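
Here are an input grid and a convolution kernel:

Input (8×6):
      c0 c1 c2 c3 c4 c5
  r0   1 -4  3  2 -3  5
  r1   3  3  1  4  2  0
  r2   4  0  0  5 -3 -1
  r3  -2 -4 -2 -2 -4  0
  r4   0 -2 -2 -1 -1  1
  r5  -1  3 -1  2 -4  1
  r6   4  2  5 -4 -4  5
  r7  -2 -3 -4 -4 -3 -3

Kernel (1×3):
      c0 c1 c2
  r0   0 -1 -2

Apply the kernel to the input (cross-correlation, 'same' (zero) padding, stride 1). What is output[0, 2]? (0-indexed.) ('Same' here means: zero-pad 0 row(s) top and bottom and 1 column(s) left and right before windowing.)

The receptive field on the zero-padded input at this output position is [-4 3 2]. Elementwise product with the kernel and sum: 3·-1 + 2·-2.

-7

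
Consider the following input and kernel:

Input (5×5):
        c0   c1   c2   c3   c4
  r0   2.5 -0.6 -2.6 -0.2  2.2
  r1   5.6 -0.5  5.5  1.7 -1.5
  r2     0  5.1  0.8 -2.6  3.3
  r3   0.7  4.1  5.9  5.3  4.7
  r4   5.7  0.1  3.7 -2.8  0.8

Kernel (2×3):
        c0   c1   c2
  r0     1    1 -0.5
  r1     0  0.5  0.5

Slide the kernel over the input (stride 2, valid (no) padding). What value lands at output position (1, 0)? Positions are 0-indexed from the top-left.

9.7

The receptive field on the input at this output position is [0 5.1 0.8 / 0.7 4.1 5.9]. Elementwise product with the kernel and sum: 0·1 + 5.1·1 + 0.8·-0.5 + 4.1·0.5 + 5.9·0.5.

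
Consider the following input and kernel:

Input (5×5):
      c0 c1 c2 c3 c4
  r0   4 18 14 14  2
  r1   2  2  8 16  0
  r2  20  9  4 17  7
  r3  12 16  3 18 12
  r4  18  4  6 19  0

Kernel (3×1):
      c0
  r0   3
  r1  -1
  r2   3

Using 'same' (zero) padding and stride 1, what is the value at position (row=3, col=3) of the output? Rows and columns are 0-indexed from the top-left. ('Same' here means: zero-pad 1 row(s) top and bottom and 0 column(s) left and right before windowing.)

The receptive field on the zero-padded input at this output position is [17 / 18 / 19]. Elementwise product with the kernel and sum: 17·3 + 18·-1 + 19·3.

90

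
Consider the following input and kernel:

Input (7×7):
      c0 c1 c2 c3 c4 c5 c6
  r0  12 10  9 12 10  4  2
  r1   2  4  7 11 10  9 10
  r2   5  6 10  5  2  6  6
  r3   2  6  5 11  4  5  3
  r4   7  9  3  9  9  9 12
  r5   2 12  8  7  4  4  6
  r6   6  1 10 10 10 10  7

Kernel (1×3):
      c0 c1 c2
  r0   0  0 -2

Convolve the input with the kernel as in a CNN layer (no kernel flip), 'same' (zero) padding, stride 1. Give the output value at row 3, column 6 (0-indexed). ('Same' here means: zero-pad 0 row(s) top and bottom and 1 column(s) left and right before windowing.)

The receptive field on the zero-padded input at this output position is [5 3 0]. Elementwise product with the kernel and sum: 0·-2.

0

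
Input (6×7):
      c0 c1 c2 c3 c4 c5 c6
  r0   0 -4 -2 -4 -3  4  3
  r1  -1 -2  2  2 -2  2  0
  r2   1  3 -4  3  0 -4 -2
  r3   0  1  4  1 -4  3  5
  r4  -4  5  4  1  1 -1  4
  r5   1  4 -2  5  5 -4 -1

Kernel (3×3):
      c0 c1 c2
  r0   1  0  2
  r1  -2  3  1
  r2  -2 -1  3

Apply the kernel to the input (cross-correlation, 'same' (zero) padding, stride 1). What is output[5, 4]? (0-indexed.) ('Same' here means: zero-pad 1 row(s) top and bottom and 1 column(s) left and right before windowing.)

0

The receptive field on the zero-padded input at this output position is [1 1 -1 / 5 5 -4 / 0 0 0]. Elementwise product with the kernel and sum: 1·1 + -1·2 + 5·-2 + 5·3 + -4·1 + 0·-2 + 0·-1 + 0·3.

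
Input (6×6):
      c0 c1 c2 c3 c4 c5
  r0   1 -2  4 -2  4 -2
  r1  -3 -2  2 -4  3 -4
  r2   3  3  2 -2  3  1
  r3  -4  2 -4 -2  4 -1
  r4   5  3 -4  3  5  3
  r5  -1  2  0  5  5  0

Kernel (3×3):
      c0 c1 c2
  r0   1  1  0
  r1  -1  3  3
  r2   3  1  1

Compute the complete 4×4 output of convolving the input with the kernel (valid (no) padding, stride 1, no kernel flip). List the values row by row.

Output[0,0]: The receptive field on the input at this output position is [1 -2 4 / -3 -2 2 / 3 3 2]. Elementwise product with the kernel and sum: 1·1 + -2·1 + -3·-1 + -2·3 + 2·3 + 3·3 + 3·1 + 2·1.
Output[0,1]: The receptive field on the input at this output position is [-2 4 -2 / -2 2 -4 / 3 2 -2]. Elementwise product with the kernel and sum: -2·1 + 4·1 + -2·-1 + 2·3 + -4·3 + 3·3 + 2·1 + -2·1.

16 7 4 1
-7 -3 -11 10
18 -7 6 29
-11 3 32 43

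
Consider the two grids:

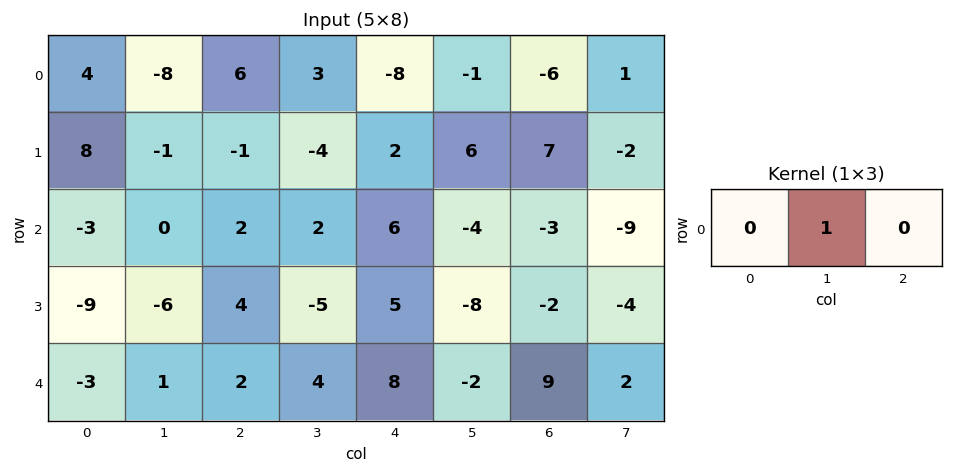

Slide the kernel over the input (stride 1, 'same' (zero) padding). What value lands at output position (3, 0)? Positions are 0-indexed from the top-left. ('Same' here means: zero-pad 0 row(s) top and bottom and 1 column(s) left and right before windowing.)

The receptive field on the zero-padded input at this output position is [0 -9 -6]. Elementwise product with the kernel and sum: -9·1.

-9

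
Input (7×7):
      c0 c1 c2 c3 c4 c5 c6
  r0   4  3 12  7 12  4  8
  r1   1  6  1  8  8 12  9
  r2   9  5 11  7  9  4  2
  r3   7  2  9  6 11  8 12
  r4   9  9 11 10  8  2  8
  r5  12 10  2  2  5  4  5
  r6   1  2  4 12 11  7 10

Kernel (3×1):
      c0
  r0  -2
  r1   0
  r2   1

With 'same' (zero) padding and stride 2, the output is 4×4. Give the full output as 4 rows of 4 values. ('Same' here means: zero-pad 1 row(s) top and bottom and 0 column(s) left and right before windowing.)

1 1 8 9
5 7 -5 -6
-2 -16 -17 -19
-24 -4 -10 -10

Output[0,0]: The receptive field on the zero-padded input at this output position is [0 / 4 / 1]. Elementwise product with the kernel and sum: 0·-2 + 1·1.
Output[0,1]: The receptive field on the zero-padded input at this output position is [0 / 12 / 1]. Elementwise product with the kernel and sum: 0·-2 + 1·1.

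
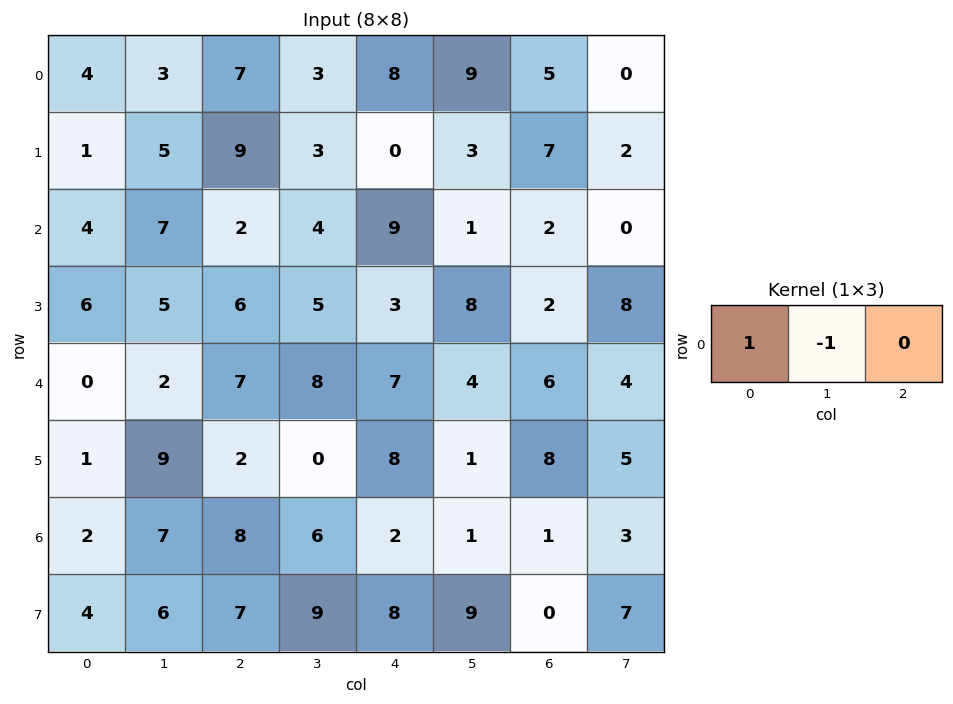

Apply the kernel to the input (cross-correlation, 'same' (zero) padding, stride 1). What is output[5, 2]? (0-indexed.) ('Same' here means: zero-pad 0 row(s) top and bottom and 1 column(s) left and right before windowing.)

The receptive field on the zero-padded input at this output position is [9 2 0]. Elementwise product with the kernel and sum: 9·1 + 2·-1.

7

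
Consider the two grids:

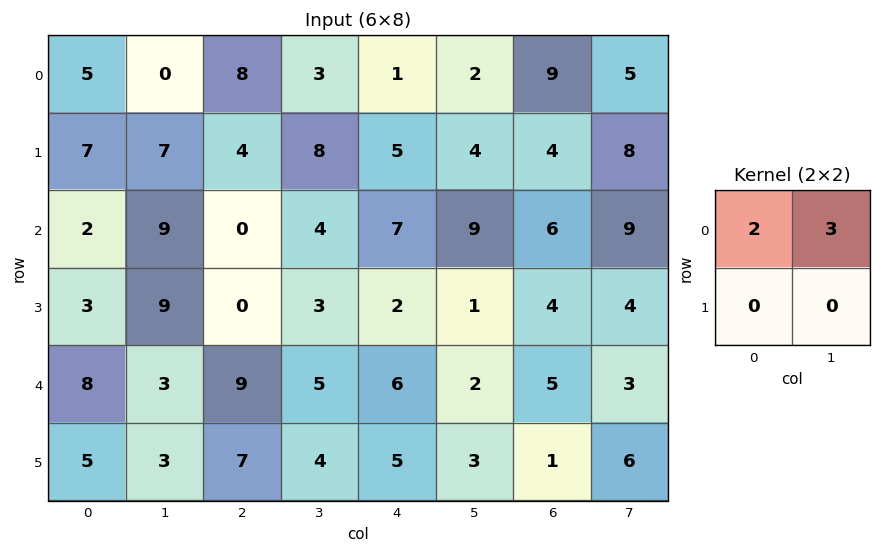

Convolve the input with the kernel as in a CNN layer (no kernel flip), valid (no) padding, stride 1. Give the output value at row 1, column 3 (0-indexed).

31

The receptive field on the input at this output position is [8 5 / 4 7]. Elementwise product with the kernel and sum: 8·2 + 5·3.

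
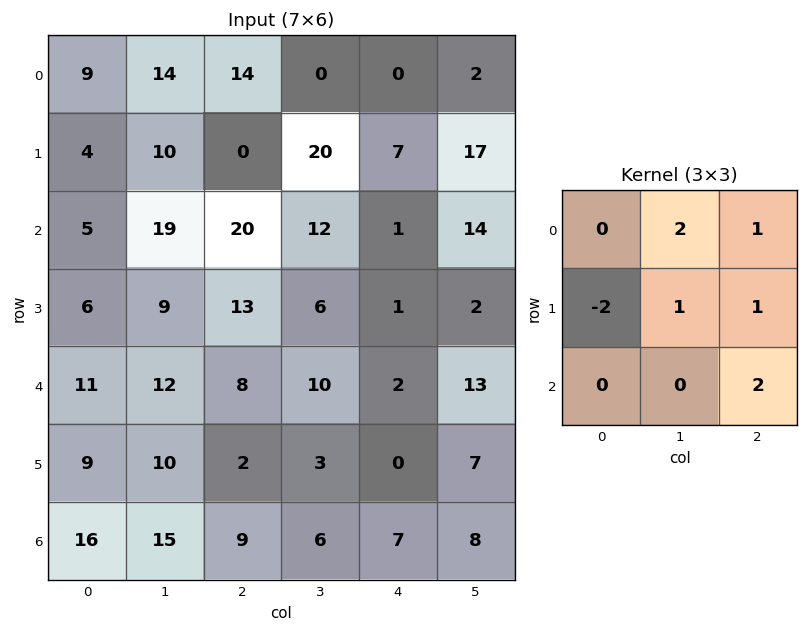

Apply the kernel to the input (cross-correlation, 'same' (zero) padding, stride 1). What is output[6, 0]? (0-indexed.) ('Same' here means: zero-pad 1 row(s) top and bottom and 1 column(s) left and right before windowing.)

The receptive field on the zero-padded input at this output position is [0 9 10 / 0 16 15 / 0 0 0]. Elementwise product with the kernel and sum: 9·2 + 10·1 + 0·-2 + 16·1 + 15·1 + 0·2.

59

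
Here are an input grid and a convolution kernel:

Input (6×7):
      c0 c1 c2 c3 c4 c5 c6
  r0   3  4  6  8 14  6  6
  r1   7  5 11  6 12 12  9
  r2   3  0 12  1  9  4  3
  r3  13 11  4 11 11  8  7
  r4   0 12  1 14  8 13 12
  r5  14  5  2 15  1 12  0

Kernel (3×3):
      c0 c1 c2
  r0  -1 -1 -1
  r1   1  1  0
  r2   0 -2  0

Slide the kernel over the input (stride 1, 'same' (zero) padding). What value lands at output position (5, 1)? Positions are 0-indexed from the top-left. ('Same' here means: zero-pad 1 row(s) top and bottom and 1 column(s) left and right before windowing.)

6

The receptive field on the zero-padded input at this output position is [0 12 1 / 14 5 2 / 0 0 0]. Elementwise product with the kernel and sum: 0·-1 + 12·-1 + 1·-1 + 14·1 + 5·1 + 0·-2.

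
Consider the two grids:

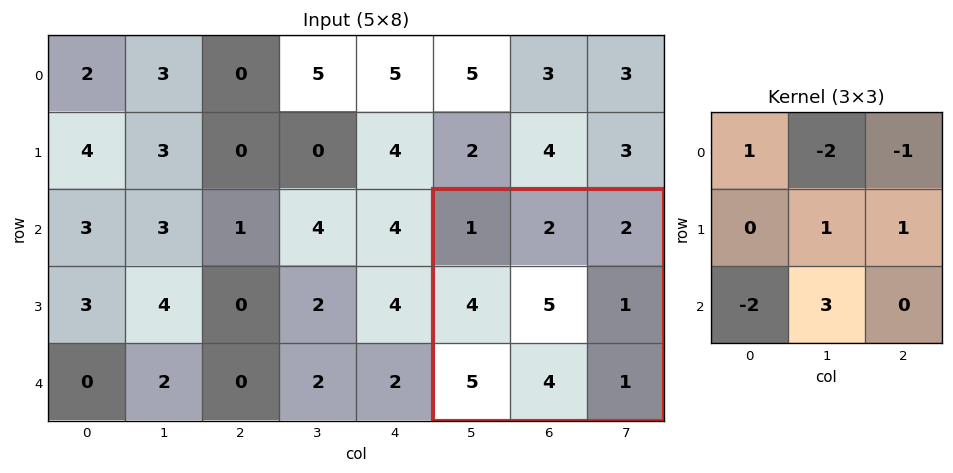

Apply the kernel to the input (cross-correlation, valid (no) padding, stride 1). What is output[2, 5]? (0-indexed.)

3

The receptive field on the input at this output position is [1 2 2 / 4 5 1 / 5 4 1]. Elementwise product with the kernel and sum: 1·1 + 2·-2 + 2·-1 + 5·1 + 1·1 + 5·-2 + 4·3.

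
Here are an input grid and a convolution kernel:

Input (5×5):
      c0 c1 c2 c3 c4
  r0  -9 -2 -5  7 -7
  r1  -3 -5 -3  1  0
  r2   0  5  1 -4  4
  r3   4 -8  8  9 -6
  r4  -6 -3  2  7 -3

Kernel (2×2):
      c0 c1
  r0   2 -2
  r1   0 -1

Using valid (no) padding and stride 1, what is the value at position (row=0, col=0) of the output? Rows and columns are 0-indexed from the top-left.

The receptive field on the input at this output position is [-9 -2 / -3 -5]. Elementwise product with the kernel and sum: -9·2 + -2·-2 + -5·-1.

-9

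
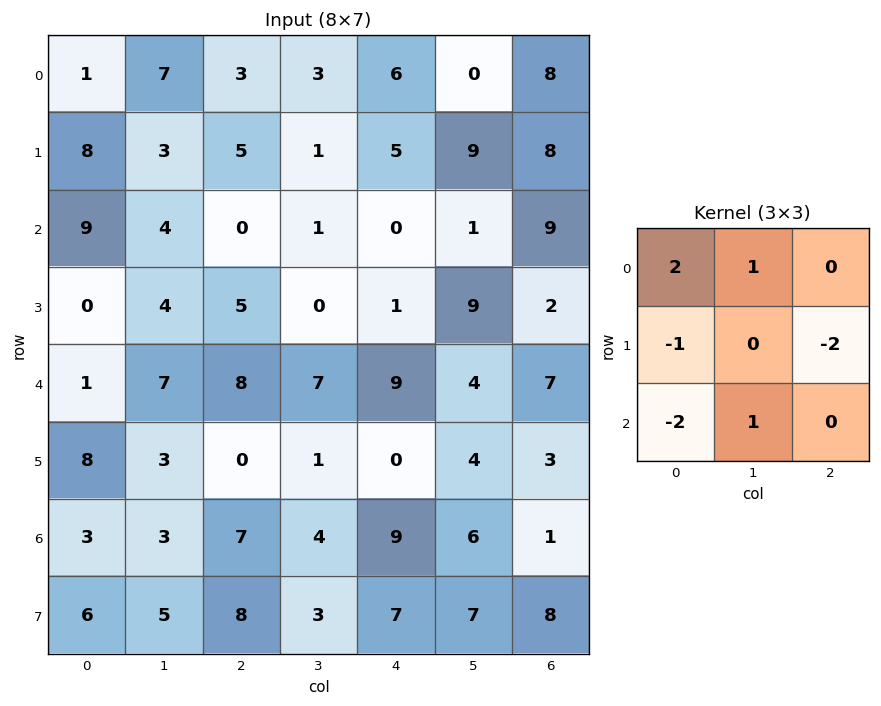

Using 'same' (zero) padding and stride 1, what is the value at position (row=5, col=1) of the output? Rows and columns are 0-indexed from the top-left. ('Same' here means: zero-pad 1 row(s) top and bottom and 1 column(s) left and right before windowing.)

The receptive field on the zero-padded input at this output position is [1 7 8 / 8 3 0 / 3 3 7]. Elementwise product with the kernel and sum: 1·2 + 7·1 + 8·-1 + 0·-2 + 3·-2 + 3·1.

-2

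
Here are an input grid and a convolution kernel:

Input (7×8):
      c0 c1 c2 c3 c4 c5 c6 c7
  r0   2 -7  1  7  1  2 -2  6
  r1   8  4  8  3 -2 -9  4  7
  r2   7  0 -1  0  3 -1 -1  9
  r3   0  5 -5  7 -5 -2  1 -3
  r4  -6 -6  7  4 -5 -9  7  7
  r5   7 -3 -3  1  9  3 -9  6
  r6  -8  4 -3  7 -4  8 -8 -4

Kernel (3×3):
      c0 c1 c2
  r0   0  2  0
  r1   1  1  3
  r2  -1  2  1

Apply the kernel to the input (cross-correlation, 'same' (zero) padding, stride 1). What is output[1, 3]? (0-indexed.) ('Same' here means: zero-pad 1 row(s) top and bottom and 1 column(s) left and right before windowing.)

23

The receptive field on the zero-padded input at this output position is [1 7 1 / 8 3 -2 / -1 0 3]. Elementwise product with the kernel and sum: 7·2 + 8·1 + 3·1 + -2·3 + -1·-1 + 0·2 + 3·1.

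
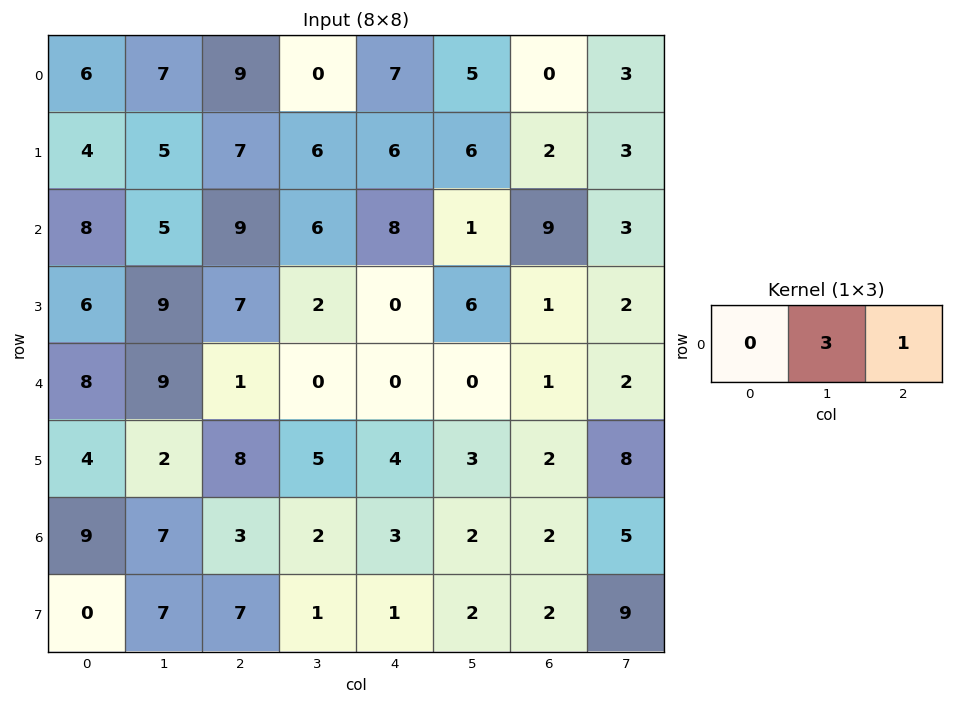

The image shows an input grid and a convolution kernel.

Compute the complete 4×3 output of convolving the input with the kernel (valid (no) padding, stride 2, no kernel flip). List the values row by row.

30 7 15
24 26 12
28 0 1
24 9 8

Output[0,0]: The receptive field on the input at this output position is [6 7 9]. Elementwise product with the kernel and sum: 7·3 + 9·1.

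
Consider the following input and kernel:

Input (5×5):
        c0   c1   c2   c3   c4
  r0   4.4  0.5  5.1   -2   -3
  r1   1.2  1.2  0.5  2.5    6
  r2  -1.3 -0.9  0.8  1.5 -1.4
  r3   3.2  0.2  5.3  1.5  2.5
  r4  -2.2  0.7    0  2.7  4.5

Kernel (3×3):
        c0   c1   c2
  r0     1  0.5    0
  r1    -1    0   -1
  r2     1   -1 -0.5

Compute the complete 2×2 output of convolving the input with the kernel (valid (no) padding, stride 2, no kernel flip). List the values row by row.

Output[0,0]: The receptive field on the input at this output position is [4.4 0.5 5.1 / 1.2 1.2 0.5 / -1.3 -0.9 0.8]. Elementwise product with the kernel and sum: 4.4·1 + 0.5·0.5 + 1.2·-1 + 0.5·-1 + -1.3·1 + -0.9·-1 + 0.8·-0.5.
Output[0,1]: The receptive field on the input at this output position is [5.1 -2 -3 / 0.5 2.5 6 / 0.8 1.5 -1.4]. Elementwise product with the kernel and sum: 5.1·1 + -2·0.5 + 0.5·-1 + 6·-1 + 0.8·1 + 1.5·-1 + -1.4·-0.5.

2.15 -2.4
-13.15 -11.2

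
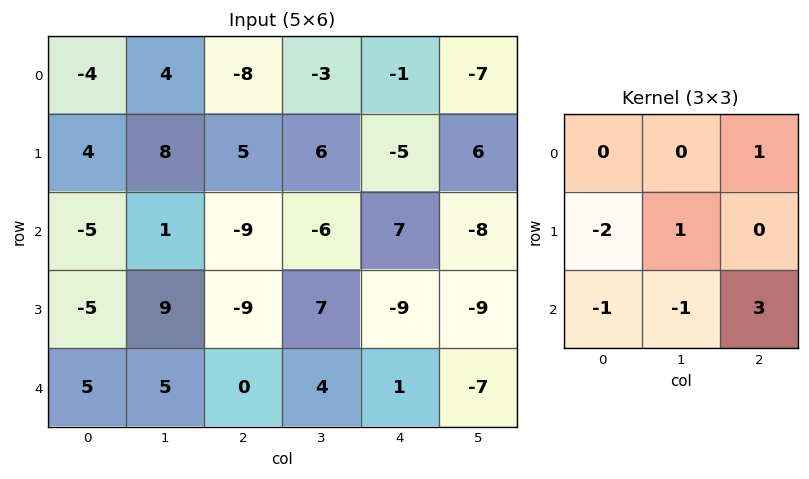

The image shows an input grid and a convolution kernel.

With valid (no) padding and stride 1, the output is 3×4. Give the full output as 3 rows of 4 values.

Output[0,0]: The receptive field on the input at this output position is [-4 4 -8 / 4 8 5 / -5 1 -9]. Elementwise product with the kernel and sum: -8·1 + 4·-2 + 8·1 + -5·-1 + 1·-1 + -9·3.
Output[0,1]: The receptive field on the input at this output position is [4 -8 -3 / 8 5 6 / 1 -9 -6]. Elementwise product with the kernel and sum: -3·1 + 8·-2 + 5·1 + 1·-1 + -9·-1 + -6·3.

-31 -24 31 -49
-15 16 -18 0
0 -26 31 -57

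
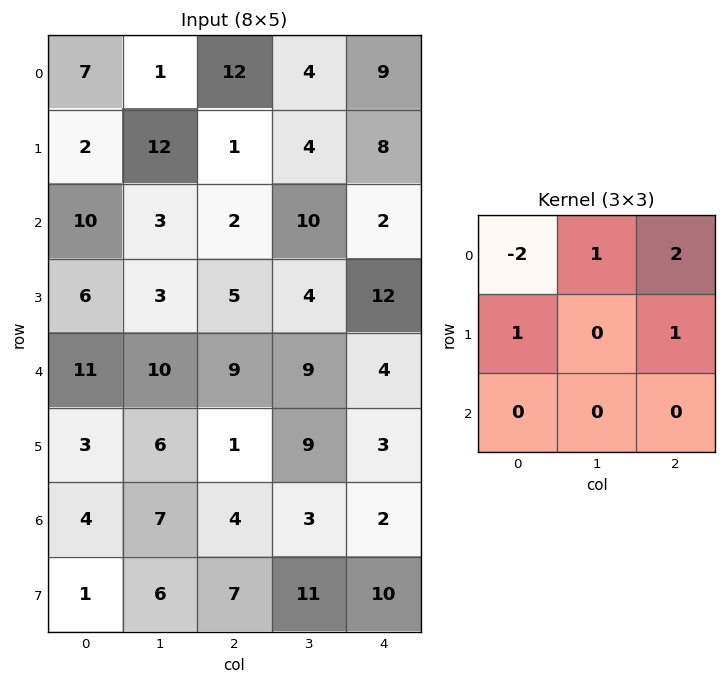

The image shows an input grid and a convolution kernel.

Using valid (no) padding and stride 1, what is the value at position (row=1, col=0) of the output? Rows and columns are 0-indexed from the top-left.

The receptive field on the input at this output position is [2 12 1 / 10 3 2 / 6 3 5]. Elementwise product with the kernel and sum: 2·-2 + 12·1 + 1·2 + 10·1 + 2·1.

22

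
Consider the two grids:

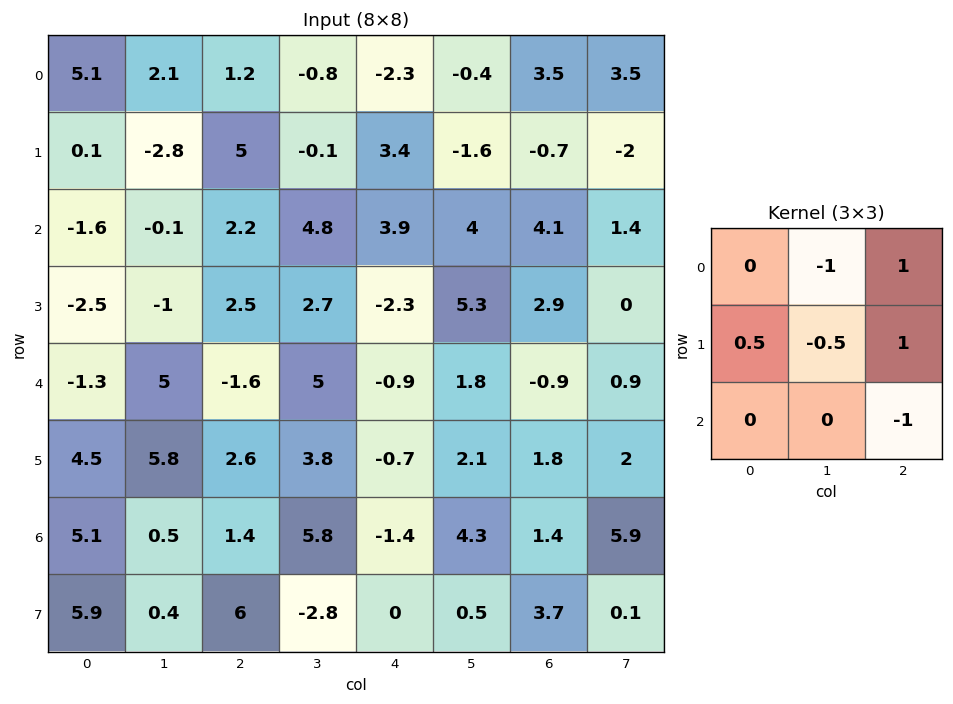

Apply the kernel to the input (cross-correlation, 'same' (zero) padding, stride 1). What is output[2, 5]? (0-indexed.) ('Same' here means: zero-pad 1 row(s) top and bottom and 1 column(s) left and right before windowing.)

2.05

The receptive field on the zero-padded input at this output position is [3.4 -1.6 -0.7 / 3.9 4 4.1 / -2.3 5.3 2.9]. Elementwise product with the kernel and sum: -1.6·-1 + -0.7·1 + 3.9·0.5 + 4·-0.5 + 4.1·1 + 2.9·-1.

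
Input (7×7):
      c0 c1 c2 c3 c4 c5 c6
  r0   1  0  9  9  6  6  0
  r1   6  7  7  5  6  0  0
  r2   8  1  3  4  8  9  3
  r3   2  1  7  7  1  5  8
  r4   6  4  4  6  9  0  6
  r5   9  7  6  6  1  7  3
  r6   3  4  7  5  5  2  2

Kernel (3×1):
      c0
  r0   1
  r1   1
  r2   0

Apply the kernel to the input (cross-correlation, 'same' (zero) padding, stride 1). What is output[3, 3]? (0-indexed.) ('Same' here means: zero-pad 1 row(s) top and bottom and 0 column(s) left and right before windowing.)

The receptive field on the zero-padded input at this output position is [4 / 7 / 6]. Elementwise product with the kernel and sum: 4·1 + 7·1.

11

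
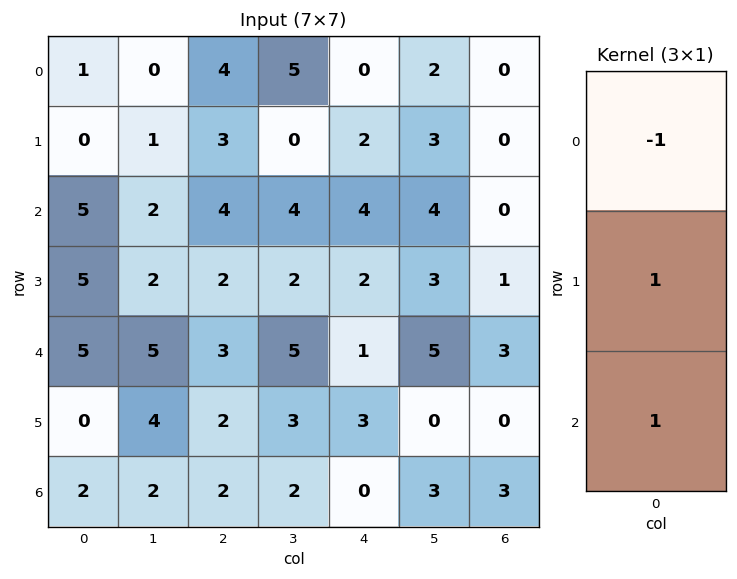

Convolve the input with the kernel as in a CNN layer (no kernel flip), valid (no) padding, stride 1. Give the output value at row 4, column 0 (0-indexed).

-3

The receptive field on the input at this output position is [5 / 0 / 2]. Elementwise product with the kernel and sum: 5·-1 + 0·1 + 2·1.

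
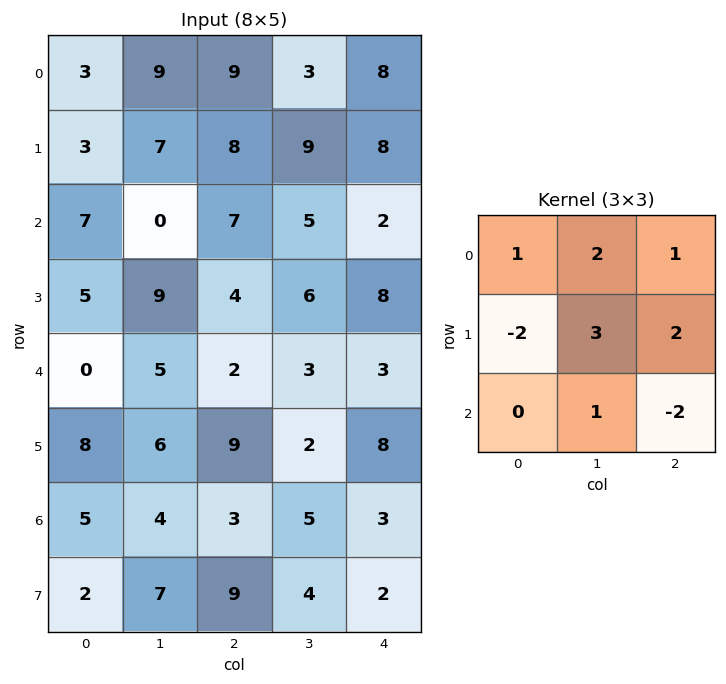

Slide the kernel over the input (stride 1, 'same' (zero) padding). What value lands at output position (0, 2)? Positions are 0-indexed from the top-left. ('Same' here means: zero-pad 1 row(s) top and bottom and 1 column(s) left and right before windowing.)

5

The receptive field on the zero-padded input at this output position is [0 0 0 / 9 9 3 / 7 8 9]. Elementwise product with the kernel and sum: 0·1 + 0·2 + 0·1 + 9·-2 + 9·3 + 3·2 + 8·1 + 9·-2.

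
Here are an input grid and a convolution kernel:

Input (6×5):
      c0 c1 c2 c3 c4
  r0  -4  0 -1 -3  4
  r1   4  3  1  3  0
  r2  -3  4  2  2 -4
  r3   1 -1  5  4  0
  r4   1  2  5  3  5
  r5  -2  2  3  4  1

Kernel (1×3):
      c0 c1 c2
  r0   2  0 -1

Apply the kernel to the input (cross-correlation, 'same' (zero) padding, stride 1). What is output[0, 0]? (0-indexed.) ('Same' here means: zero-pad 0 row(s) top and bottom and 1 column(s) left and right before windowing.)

0

The receptive field on the zero-padded input at this output position is [0 -4 0]. Elementwise product with the kernel and sum: 0·2 + 0·-1.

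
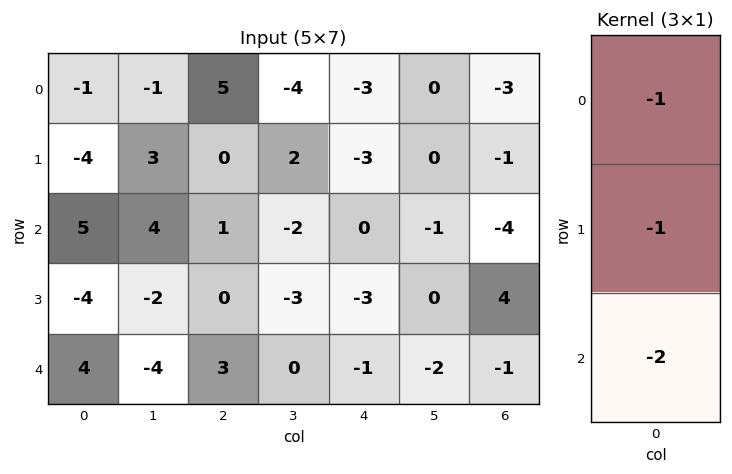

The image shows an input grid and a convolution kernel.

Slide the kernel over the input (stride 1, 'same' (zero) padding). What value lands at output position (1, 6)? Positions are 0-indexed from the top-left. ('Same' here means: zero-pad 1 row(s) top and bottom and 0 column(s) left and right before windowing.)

The receptive field on the zero-padded input at this output position is [-3 / -1 / -4]. Elementwise product with the kernel and sum: -3·-1 + -1·-1 + -4·-2.

12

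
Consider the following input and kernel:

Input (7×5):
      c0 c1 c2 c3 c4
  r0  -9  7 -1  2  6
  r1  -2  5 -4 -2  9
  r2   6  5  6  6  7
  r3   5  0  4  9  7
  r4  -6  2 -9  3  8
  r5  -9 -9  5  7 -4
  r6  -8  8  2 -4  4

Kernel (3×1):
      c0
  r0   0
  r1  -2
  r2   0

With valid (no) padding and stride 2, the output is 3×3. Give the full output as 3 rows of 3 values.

4 8 -18
-10 -8 -14
18 -10 8

Output[0,0]: The receptive field on the input at this output position is [-9 / -2 / 6]. Elementwise product with the kernel and sum: -2·-2.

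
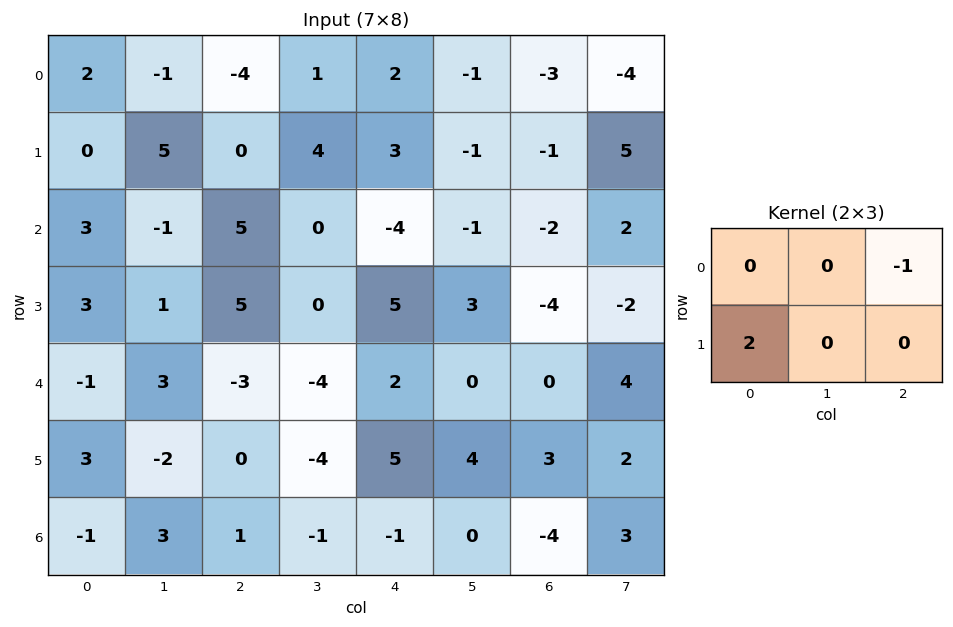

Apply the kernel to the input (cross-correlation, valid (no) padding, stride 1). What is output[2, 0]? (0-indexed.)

1

The receptive field on the input at this output position is [3 -1 5 / 3 1 5]. Elementwise product with the kernel and sum: 5·-1 + 3·2.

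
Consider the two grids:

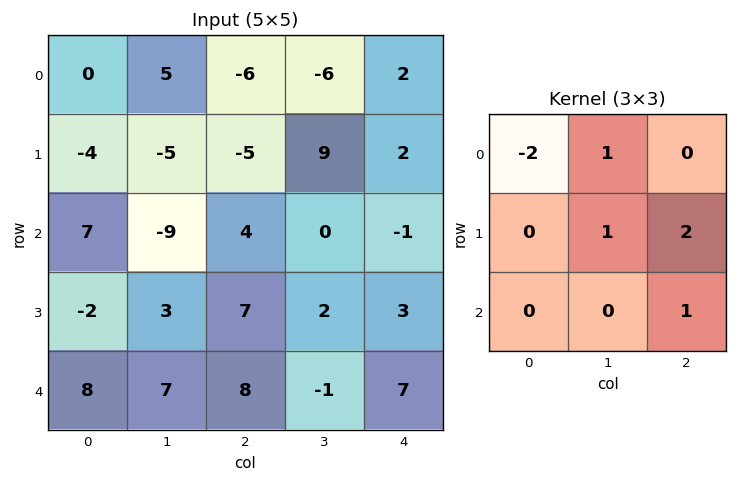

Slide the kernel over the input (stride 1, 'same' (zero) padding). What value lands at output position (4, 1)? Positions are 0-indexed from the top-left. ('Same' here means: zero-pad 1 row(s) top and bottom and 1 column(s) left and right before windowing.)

30

The receptive field on the zero-padded input at this output position is [-2 3 7 / 8 7 8 / 0 0 0]. Elementwise product with the kernel and sum: -2·-2 + 3·1 + 7·1 + 8·2 + 0·1.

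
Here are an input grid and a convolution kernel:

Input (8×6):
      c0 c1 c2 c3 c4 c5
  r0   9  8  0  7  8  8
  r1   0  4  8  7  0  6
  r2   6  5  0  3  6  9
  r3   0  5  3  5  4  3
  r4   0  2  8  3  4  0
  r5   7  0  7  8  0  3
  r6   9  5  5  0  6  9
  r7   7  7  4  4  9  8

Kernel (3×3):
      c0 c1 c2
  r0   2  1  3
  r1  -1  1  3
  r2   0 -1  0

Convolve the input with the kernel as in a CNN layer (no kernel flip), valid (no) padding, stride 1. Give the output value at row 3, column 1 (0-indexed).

36

The receptive field on the input at this output position is [5 3 5 / 2 8 3 / 0 7 8]. Elementwise product with the kernel and sum: 5·2 + 3·1 + 5·3 + 2·-1 + 8·1 + 3·3 + 7·-1.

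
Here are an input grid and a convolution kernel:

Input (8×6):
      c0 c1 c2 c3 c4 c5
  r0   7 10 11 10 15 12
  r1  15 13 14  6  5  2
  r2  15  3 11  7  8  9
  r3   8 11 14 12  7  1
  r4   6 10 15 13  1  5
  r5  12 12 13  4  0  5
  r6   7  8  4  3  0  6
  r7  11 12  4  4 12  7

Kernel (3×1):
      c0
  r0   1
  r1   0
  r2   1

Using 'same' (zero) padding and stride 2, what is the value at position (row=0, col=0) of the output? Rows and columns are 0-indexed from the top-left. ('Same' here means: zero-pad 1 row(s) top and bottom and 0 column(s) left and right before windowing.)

15

The receptive field on the zero-padded input at this output position is [0 / 7 / 15]. Elementwise product with the kernel and sum: 0·1 + 15·1.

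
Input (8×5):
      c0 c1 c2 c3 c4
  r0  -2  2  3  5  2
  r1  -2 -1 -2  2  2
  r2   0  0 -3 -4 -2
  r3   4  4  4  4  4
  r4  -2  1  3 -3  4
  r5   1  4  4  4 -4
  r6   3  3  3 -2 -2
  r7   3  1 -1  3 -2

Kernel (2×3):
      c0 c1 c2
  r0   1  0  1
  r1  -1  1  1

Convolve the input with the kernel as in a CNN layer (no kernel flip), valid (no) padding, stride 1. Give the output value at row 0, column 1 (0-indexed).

The receptive field on the input at this output position is [2 3 5 / -1 -2 2]. Elementwise product with the kernel and sum: 2·1 + 5·1 + -1·-1 + -2·1 + 2·1.

8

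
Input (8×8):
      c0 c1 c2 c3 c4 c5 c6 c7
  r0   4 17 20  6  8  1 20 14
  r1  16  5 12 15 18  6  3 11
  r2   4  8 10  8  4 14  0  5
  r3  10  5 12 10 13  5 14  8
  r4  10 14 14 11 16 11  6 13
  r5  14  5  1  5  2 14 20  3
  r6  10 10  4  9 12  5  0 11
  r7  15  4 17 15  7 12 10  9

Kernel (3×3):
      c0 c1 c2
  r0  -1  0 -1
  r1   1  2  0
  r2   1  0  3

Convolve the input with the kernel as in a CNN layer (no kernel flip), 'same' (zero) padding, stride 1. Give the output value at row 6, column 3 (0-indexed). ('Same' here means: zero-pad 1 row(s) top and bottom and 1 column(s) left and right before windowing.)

The receptive field on the zero-padded input at this output position is [1 5 2 / 4 9 12 / 17 15 7]. Elementwise product with the kernel and sum: 1·-1 + 2·-1 + 4·1 + 9·2 + 17·1 + 7·3.

57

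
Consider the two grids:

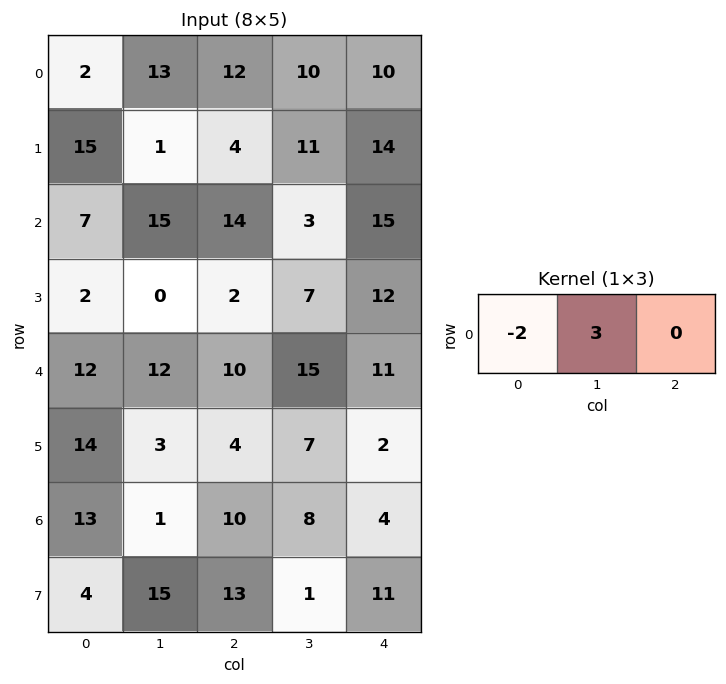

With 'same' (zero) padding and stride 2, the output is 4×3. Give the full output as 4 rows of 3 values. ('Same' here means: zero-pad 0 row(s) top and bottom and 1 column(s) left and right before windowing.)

Output[0,0]: The receptive field on the zero-padded input at this output position is [0 2 13]. Elementwise product with the kernel and sum: 0·-2 + 2·3.
Output[0,1]: The receptive field on the zero-padded input at this output position is [13 12 10]. Elementwise product with the kernel and sum: 13·-2 + 12·3.

6 10 10
21 12 39
36 6 3
39 28 -4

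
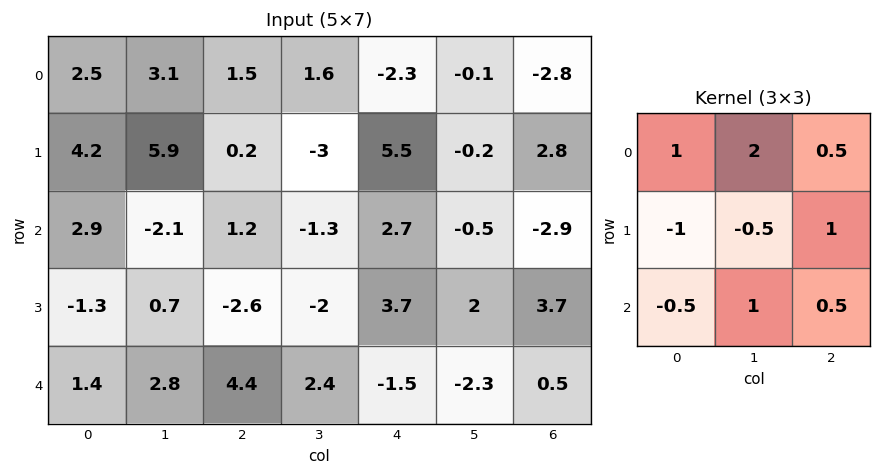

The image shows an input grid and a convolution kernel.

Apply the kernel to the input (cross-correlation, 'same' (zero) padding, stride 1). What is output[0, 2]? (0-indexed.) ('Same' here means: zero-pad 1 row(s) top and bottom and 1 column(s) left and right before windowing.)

The receptive field on the zero-padded input at this output position is [0 0 0 / 3.1 1.5 1.6 / 5.9 0.2 -3]. Elementwise product with the kernel and sum: 0·1 + 0·2 + 0·0.5 + 3.1·-1 + 1.5·-0.5 + 1.6·1 + 5.9·-0.5 + 0.2·1 + -3·0.5.

-6.5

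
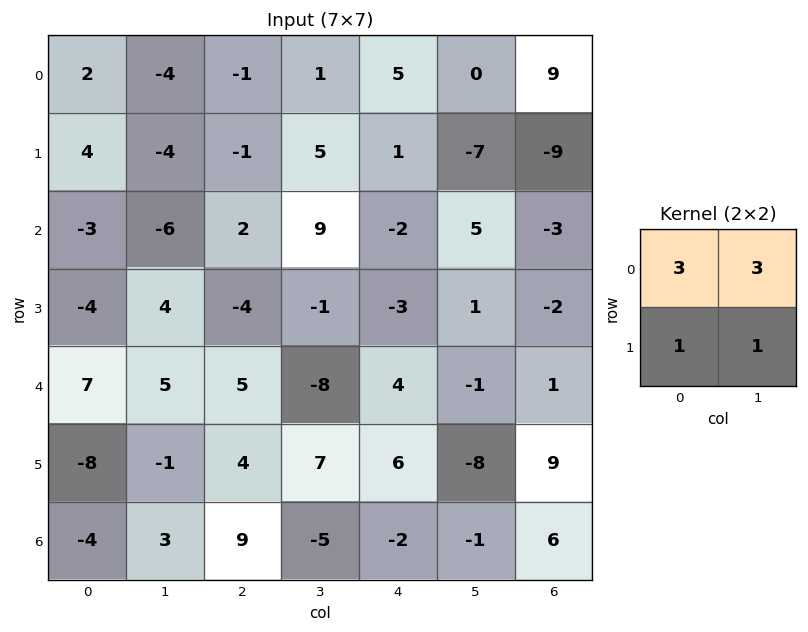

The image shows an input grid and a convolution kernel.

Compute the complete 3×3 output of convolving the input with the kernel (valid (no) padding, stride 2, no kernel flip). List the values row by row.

Output[0,0]: The receptive field on the input at this output position is [2 -4 / 4 -4]. Elementwise product with the kernel and sum: 2·3 + -4·3 + 4·1 + -4·1.
Output[0,1]: The receptive field on the input at this output position is [-1 1 / -1 5]. Elementwise product with the kernel and sum: -1·3 + 1·3 + -1·1 + 5·1.

-6 4 9
-27 28 7
27 2 7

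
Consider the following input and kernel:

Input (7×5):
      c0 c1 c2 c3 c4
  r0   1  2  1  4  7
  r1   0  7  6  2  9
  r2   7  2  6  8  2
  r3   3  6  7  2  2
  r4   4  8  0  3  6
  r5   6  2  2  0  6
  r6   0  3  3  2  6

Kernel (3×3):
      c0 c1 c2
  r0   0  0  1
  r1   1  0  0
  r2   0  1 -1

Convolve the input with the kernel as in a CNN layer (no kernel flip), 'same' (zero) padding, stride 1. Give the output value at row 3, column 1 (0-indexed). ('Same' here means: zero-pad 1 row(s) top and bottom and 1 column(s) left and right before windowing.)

The receptive field on the zero-padded input at this output position is [7 2 6 / 3 6 7 / 4 8 0]. Elementwise product with the kernel and sum: 6·1 + 3·1 + 8·1 + 0·-1.

17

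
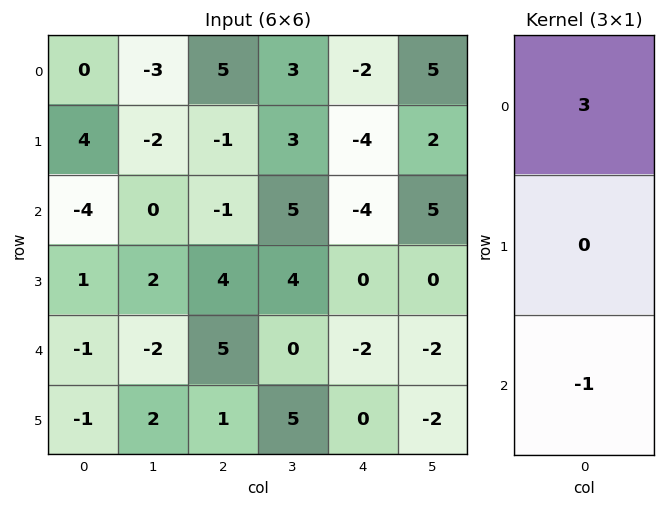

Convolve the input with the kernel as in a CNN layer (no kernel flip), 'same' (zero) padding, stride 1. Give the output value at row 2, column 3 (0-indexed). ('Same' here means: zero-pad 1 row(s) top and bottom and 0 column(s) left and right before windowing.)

5

The receptive field on the zero-padded input at this output position is [3 / 5 / 4]. Elementwise product with the kernel and sum: 3·3 + 4·-1.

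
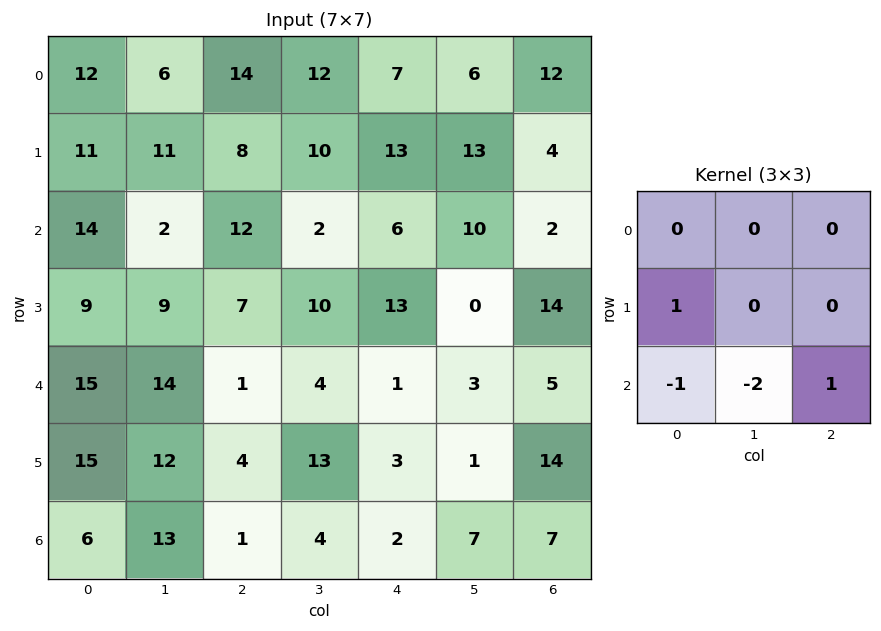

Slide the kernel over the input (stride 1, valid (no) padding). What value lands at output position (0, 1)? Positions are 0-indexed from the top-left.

The receptive field on the input at this output position is [6 14 12 / 11 8 10 / 2 12 2]. Elementwise product with the kernel and sum: 11·1 + 2·-1 + 12·-2 + 2·1.

-13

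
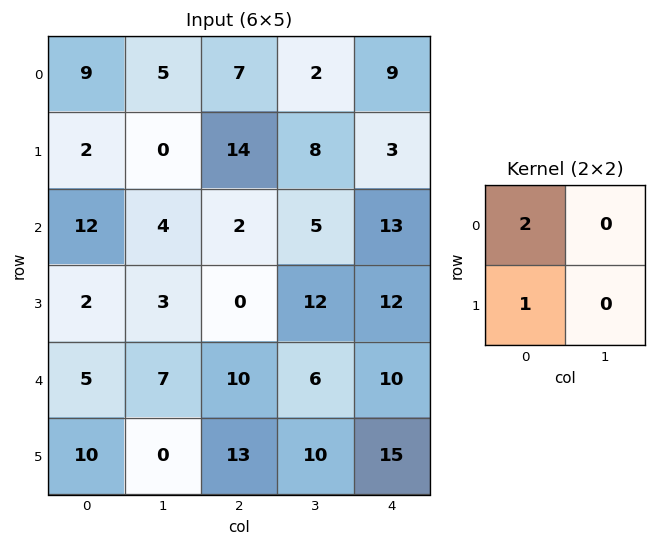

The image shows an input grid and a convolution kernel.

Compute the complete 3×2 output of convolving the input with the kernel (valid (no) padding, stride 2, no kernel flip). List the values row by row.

20 28
26 4
20 33

Output[0,0]: The receptive field on the input at this output position is [9 5 / 2 0]. Elementwise product with the kernel and sum: 9·2 + 2·1.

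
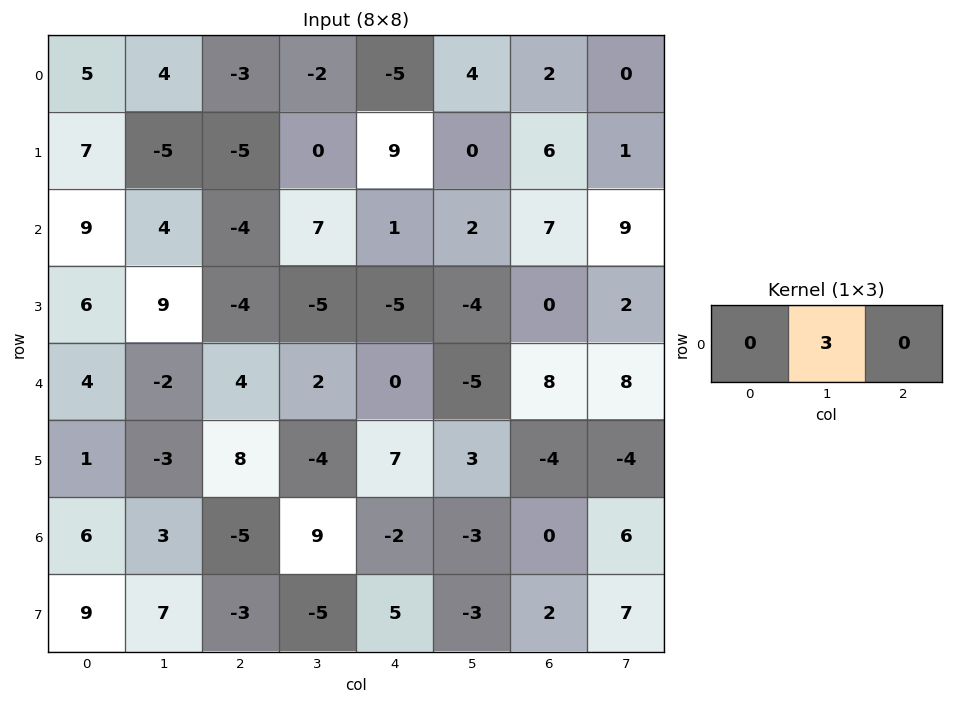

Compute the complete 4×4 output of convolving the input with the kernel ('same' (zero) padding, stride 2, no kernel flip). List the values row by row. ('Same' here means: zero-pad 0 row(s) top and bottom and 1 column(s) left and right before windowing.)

15 -9 -15 6
27 -12 3 21
12 12 0 24
18 -15 -6 0

Output[0,0]: The receptive field on the zero-padded input at this output position is [0 5 4]. Elementwise product with the kernel and sum: 5·3.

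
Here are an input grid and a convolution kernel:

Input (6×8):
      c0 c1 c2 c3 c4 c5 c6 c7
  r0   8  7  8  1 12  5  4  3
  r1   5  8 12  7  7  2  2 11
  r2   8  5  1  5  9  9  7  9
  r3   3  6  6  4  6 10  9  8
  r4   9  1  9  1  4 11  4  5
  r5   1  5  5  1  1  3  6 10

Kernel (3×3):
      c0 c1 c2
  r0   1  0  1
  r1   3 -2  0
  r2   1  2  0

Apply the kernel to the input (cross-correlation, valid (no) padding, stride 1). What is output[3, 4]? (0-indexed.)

The receptive field on the input at this output position is [6 10 9 / 4 11 4 / 1 3 6]. Elementwise product with the kernel and sum: 6·1 + 9·1 + 4·3 + 11·-2 + 1·1 + 3·2.

12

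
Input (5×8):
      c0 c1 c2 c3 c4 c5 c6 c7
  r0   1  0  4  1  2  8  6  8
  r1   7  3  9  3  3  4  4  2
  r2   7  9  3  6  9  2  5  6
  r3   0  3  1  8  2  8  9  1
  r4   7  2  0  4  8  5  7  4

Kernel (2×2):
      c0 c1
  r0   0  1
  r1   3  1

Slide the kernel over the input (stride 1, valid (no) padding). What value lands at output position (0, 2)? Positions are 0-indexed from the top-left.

The receptive field on the input at this output position is [4 1 / 9 3]. Elementwise product with the kernel and sum: 1·1 + 9·3 + 3·1.

31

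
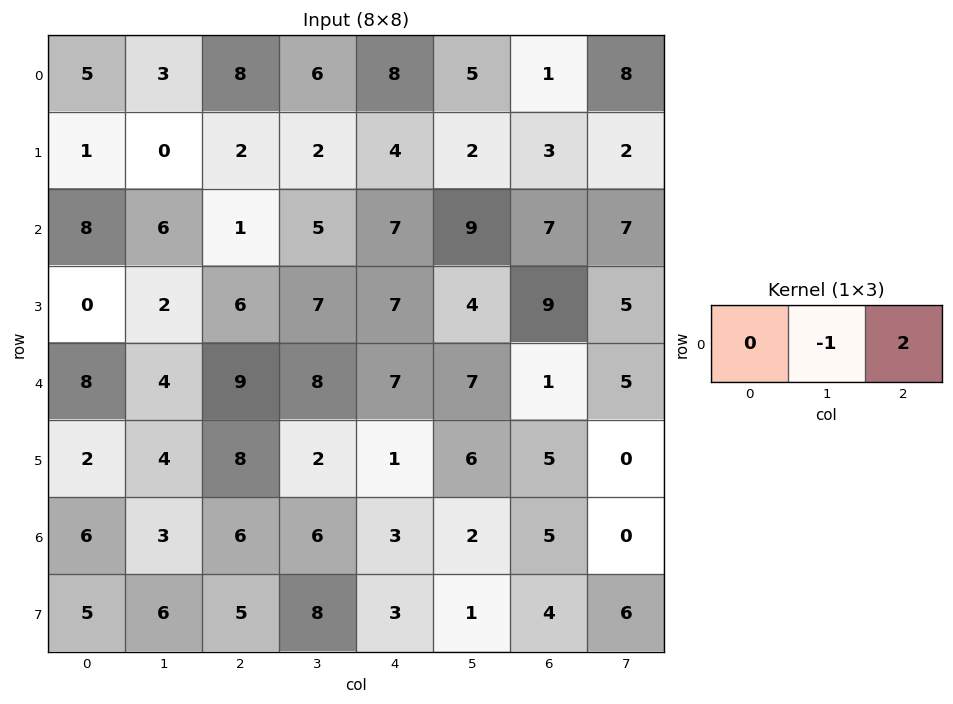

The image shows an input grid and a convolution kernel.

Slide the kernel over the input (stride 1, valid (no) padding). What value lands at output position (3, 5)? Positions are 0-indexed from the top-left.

1

The receptive field on the input at this output position is [4 9 5]. Elementwise product with the kernel and sum: 9·-1 + 5·2.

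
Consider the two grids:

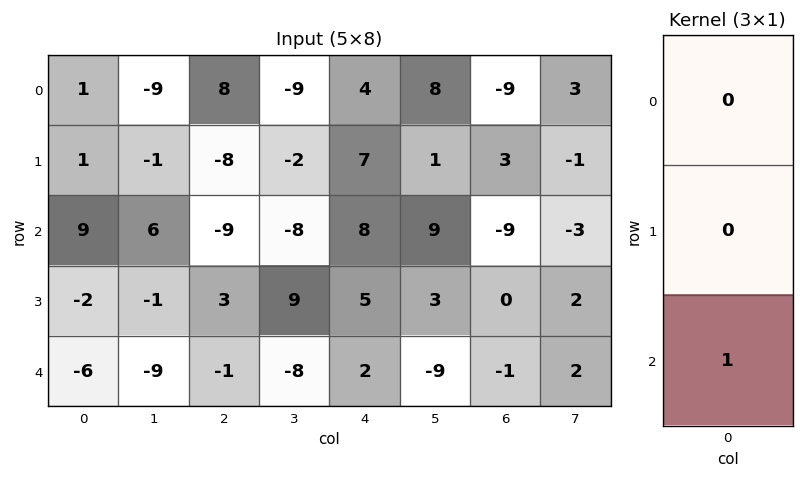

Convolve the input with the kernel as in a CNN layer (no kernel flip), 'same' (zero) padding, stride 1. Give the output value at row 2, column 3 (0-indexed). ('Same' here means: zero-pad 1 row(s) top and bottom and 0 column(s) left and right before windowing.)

The receptive field on the zero-padded input at this output position is [-2 / -8 / 9]. Elementwise product with the kernel and sum: 9·1.

9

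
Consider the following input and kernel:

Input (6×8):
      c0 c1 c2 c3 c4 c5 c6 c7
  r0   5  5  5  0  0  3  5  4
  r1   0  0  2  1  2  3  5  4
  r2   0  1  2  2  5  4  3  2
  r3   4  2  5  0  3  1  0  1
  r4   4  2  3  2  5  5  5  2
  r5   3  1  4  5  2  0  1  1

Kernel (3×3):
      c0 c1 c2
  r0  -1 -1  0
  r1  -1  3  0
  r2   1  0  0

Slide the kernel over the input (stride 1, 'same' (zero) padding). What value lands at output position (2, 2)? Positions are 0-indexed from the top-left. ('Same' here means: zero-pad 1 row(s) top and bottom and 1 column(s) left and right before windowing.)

The receptive field on the zero-padded input at this output position is [0 2 1 / 1 2 2 / 2 5 0]. Elementwise product with the kernel and sum: 0·-1 + 2·-1 + 1·-1 + 2·3 + 2·1.

5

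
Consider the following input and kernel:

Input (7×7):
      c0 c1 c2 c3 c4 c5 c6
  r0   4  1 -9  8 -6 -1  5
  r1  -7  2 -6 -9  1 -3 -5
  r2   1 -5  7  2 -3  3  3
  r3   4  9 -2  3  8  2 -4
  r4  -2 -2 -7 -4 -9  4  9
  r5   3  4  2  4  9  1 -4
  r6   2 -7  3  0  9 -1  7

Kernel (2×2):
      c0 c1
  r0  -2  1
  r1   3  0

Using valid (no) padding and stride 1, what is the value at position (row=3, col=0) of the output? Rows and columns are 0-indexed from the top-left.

-5

The receptive field on the input at this output position is [4 9 / -2 -2]. Elementwise product with the kernel and sum: 4·-2 + 9·1 + -2·3.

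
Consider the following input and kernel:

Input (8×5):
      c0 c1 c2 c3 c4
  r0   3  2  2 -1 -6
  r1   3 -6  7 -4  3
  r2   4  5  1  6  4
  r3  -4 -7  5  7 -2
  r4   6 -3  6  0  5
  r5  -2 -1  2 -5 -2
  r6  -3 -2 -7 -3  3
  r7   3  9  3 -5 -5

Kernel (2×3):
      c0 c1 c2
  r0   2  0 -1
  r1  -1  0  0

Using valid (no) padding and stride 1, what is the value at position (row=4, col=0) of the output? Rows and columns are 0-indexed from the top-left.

8

The receptive field on the input at this output position is [6 -3 6 / -2 -1 2]. Elementwise product with the kernel and sum: 6·2 + 6·-1 + -2·-1.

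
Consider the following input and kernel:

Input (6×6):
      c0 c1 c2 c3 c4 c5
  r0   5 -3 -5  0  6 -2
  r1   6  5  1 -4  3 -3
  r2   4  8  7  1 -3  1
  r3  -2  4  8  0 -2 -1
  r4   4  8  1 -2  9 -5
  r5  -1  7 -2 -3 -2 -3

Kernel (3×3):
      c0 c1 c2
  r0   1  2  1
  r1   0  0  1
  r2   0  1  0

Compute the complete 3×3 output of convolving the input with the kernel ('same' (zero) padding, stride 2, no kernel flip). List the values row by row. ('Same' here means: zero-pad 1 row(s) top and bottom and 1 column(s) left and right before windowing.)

3 1 1
23 12 -2
7 16 -12

Output[0,0]: The receptive field on the zero-padded input at this output position is [0 0 0 / 0 5 -3 / 0 6 5]. Elementwise product with the kernel and sum: 0·1 + 0·2 + 0·1 + -3·1 + 6·1.
Output[0,1]: The receptive field on the zero-padded input at this output position is [0 0 0 / -3 -5 0 / 5 1 -4]. Elementwise product with the kernel and sum: 0·1 + 0·2 + 0·1 + 0·1 + 1·1.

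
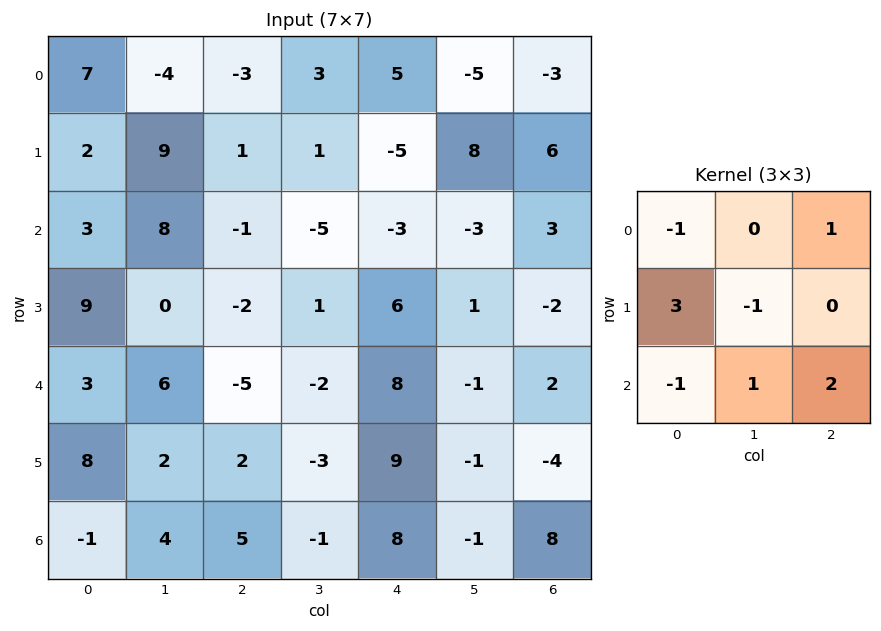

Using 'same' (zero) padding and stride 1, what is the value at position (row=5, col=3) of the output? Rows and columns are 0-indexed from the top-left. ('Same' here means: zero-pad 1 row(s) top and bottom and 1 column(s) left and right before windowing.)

The receptive field on the zero-padded input at this output position is [-5 -2 8 / 2 -3 9 / 5 -1 8]. Elementwise product with the kernel and sum: -5·-1 + 8·1 + 2·3 + -3·-1 + 5·-1 + -1·1 + 8·2.

32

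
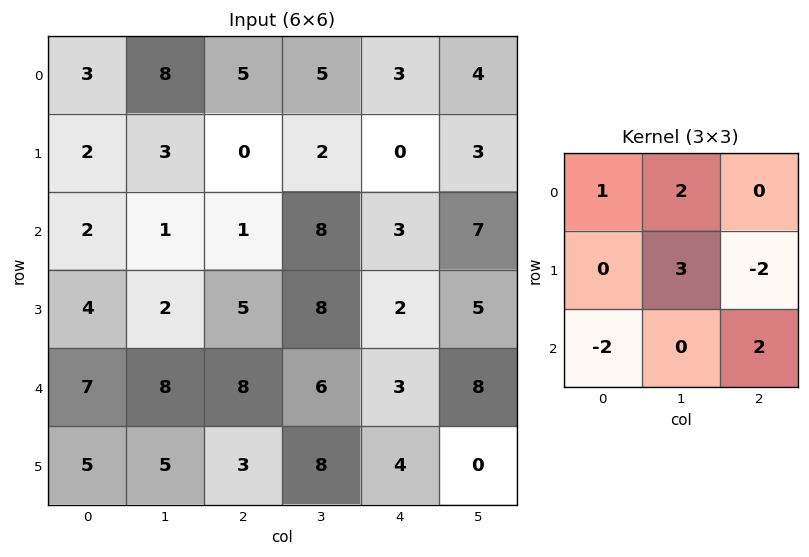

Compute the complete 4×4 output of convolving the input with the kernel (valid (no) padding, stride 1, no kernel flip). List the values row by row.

26 28 25 3
11 2 16 -9
2 -2 27 14
12 30 35 -11

Output[0,0]: The receptive field on the input at this output position is [3 8 5 / 2 3 0 / 2 1 1]. Elementwise product with the kernel and sum: 3·1 + 8·2 + 3·3 + 0·-2 + 2·-2 + 1·2.
Output[0,1]: The receptive field on the input at this output position is [8 5 5 / 3 0 2 / 1 1 8]. Elementwise product with the kernel and sum: 8·1 + 5·2 + 0·3 + 2·-2 + 1·-2 + 8·2.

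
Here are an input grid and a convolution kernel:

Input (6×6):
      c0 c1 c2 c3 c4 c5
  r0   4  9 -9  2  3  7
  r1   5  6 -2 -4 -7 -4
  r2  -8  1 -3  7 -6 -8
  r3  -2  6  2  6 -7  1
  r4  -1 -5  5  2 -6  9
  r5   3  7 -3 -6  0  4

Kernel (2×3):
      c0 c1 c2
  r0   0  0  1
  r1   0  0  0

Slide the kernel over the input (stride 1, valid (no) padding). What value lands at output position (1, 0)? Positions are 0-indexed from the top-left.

The receptive field on the input at this output position is [5 6 -2 / -8 1 -3]. Elementwise product with the kernel and sum: -2·1.

-2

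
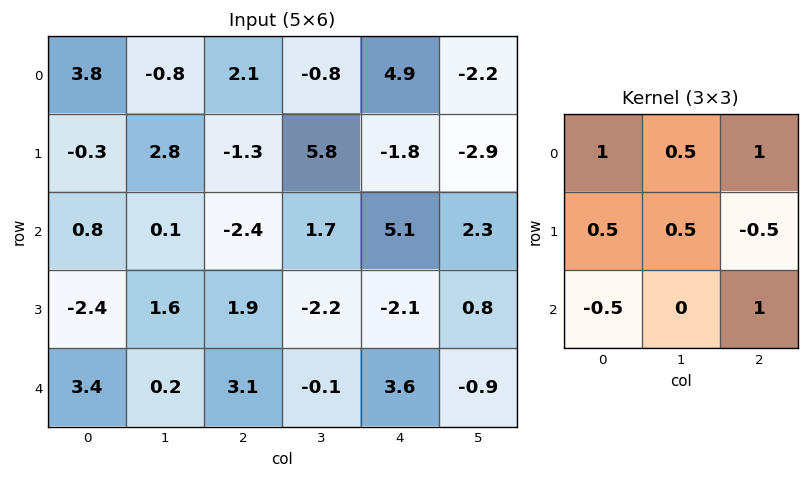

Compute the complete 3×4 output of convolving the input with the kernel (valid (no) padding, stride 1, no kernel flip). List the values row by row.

4.6 -1.05 16.05 4.35
4.55 2.95 -6.15 6.15
-1.5 3.25 6.5 3.15

Output[0,0]: The receptive field on the input at this output position is [3.8 -0.8 2.1 / -0.3 2.8 -1.3 / 0.8 0.1 -2.4]. Elementwise product with the kernel and sum: 3.8·1 + -0.8·0.5 + 2.1·1 + -0.3·0.5 + 2.8·0.5 + -1.3·-0.5 + 0.8·-0.5 + -2.4·1.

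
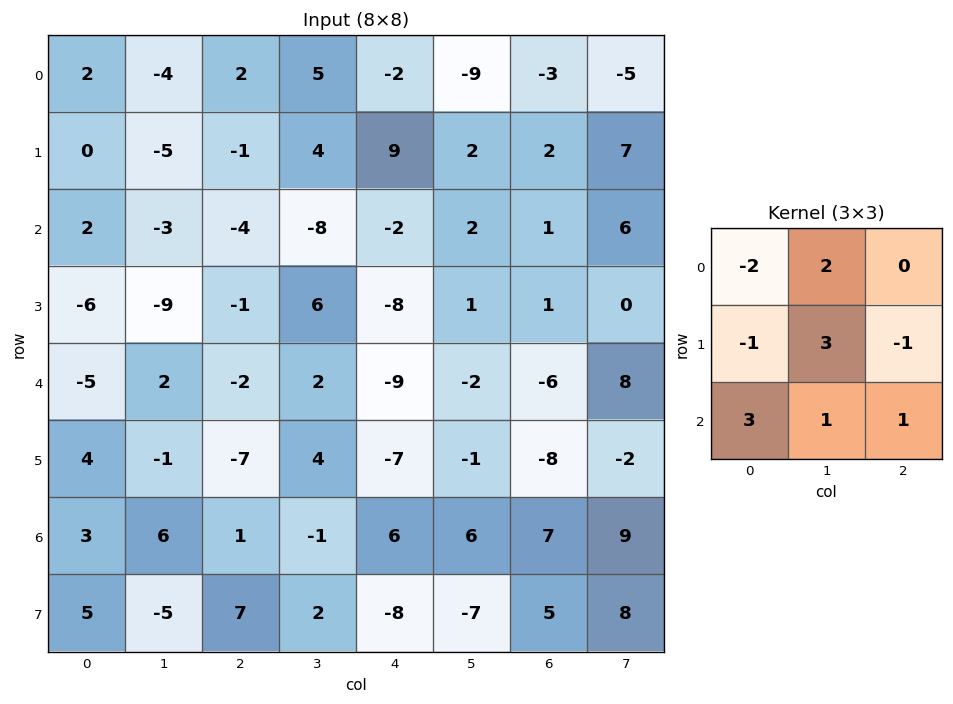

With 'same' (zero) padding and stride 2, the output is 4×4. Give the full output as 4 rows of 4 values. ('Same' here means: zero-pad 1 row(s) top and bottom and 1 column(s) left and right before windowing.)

5 -7 21 20
-6 -15 21 -1
-26 0 -51 -37
11 -20 -18 -16

Output[0,0]: The receptive field on the zero-padded input at this output position is [0 0 0 / 0 2 -4 / 0 0 -5]. Elementwise product with the kernel and sum: 0·-2 + 0·2 + 0·-1 + 2·3 + -4·-1 + 0·3 + 0·1 + -5·1.
Output[0,1]: The receptive field on the zero-padded input at this output position is [0 0 0 / -4 2 5 / -5 -1 4]. Elementwise product with the kernel and sum: 0·-2 + 0·2 + -4·-1 + 2·3 + 5·-1 + -5·3 + -1·1 + 4·1.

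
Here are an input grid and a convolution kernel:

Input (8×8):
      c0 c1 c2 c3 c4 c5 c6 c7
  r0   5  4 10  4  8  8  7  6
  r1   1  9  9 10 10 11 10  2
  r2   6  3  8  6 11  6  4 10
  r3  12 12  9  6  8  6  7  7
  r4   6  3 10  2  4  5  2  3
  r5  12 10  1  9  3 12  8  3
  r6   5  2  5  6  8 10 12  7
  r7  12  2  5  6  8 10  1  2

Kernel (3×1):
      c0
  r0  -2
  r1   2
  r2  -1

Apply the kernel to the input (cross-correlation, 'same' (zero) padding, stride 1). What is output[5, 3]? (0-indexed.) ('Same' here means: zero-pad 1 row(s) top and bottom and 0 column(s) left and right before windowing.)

8

The receptive field on the zero-padded input at this output position is [2 / 9 / 6]. Elementwise product with the kernel and sum: 2·-2 + 9·2 + 6·-1.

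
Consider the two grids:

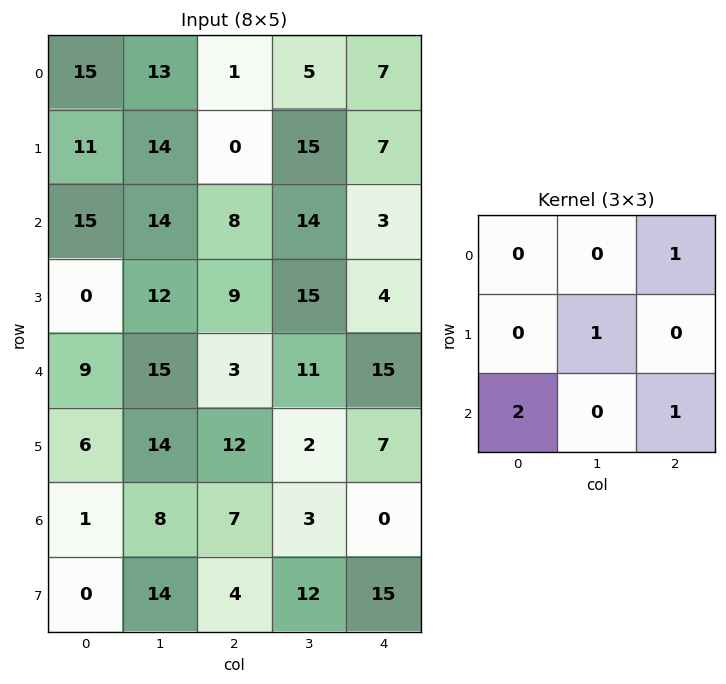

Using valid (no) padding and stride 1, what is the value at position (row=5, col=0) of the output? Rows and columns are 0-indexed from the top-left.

The receptive field on the input at this output position is [6 14 12 / 1 8 7 / 0 14 4]. Elementwise product with the kernel and sum: 12·1 + 8·1 + 0·2 + 4·1.

24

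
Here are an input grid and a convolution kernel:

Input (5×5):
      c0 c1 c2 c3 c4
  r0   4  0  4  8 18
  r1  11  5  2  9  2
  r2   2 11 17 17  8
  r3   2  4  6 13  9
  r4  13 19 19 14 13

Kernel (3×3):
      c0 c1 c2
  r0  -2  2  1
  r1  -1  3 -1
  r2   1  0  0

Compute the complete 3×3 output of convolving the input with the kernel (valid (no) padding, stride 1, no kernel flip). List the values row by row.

Output[0,0]: The receptive field on the input at this output position is [4 0 4 / 11 5 2 / 2 11 17]. Elementwise product with the kernel and sum: 4·-2 + 0·2 + 4·1 + 11·-1 + 5·3 + 2·-1 + 2·1.
Output[0,1]: The receptive field on the input at this output position is [0 4 8 / 5 2 9 / 11 17 17]. Elementwise product with the kernel and sum: 0·-2 + 4·2 + 8·1 + 5·-1 + 2·3 + 9·-1 + 11·1.

0 19 66
6 30 48
52 49 51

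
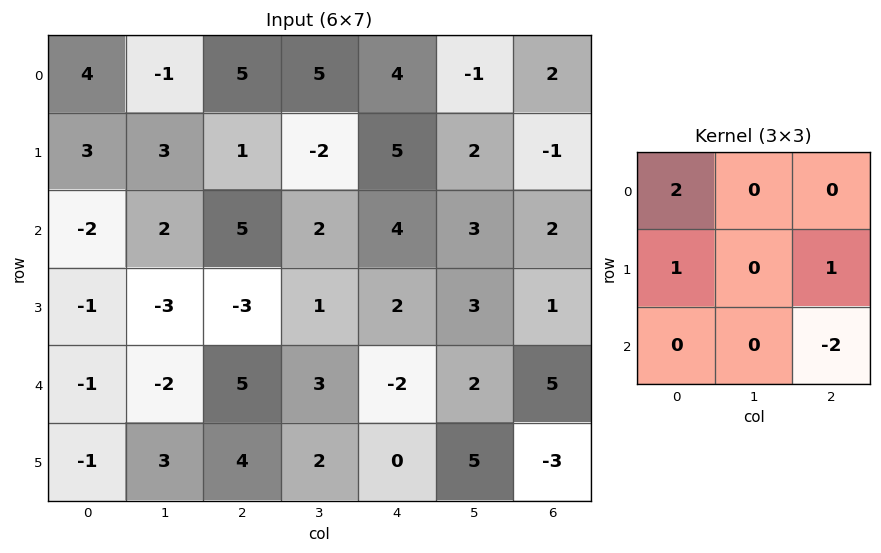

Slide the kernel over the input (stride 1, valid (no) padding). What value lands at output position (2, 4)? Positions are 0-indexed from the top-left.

The receptive field on the input at this output position is [4 3 2 / 2 3 1 / -2 2 5]. Elementwise product with the kernel and sum: 4·2 + 2·1 + 1·1 + 5·-2.

1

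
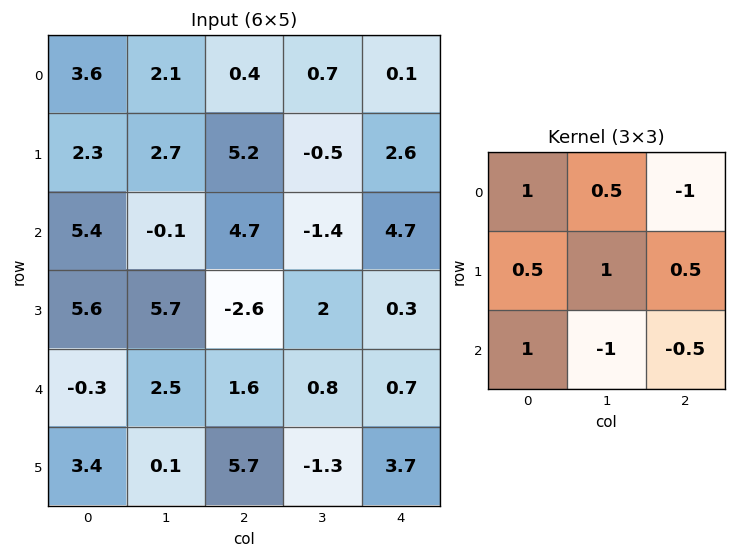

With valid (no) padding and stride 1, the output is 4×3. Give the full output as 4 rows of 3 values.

13.85 3.8 7.8
4.6 17.05 0.9
4.25 5.4 0.6
14.65 0.7 5.2

Output[0,0]: The receptive field on the input at this output position is [3.6 2.1 0.4 / 2.3 2.7 5.2 / 5.4 -0.1 4.7]. Elementwise product with the kernel and sum: 3.6·1 + 2.1·0.5 + 0.4·-1 + 2.3·0.5 + 2.7·1 + 5.2·0.5 + 5.4·1 + -0.1·-1 + 4.7·-0.5.
Output[0,1]: The receptive field on the input at this output position is [2.1 0.4 0.7 / 2.7 5.2 -0.5 / -0.1 4.7 -1.4]. Elementwise product with the kernel and sum: 2.1·1 + 0.4·0.5 + 0.7·-1 + 2.7·0.5 + 5.2·1 + -0.5·0.5 + -0.1·1 + 4.7·-1 + -1.4·-0.5.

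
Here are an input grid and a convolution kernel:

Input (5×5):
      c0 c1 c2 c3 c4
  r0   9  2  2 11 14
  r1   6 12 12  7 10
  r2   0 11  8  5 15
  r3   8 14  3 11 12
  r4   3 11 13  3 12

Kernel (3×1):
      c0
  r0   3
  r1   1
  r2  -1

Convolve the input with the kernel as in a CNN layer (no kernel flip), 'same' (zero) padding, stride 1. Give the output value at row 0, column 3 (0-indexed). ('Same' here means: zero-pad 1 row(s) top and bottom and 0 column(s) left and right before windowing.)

The receptive field on the zero-padded input at this output position is [0 / 11 / 7]. Elementwise product with the kernel and sum: 0·3 + 11·1 + 7·-1.

4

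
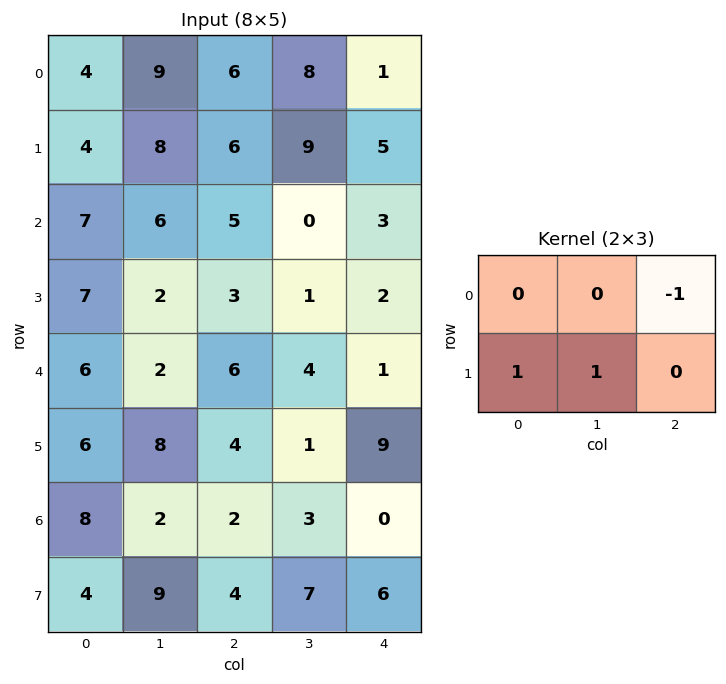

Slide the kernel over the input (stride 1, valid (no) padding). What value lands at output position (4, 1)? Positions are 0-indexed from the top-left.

The receptive field on the input at this output position is [2 6 4 / 8 4 1]. Elementwise product with the kernel and sum: 4·-1 + 8·1 + 4·1.

8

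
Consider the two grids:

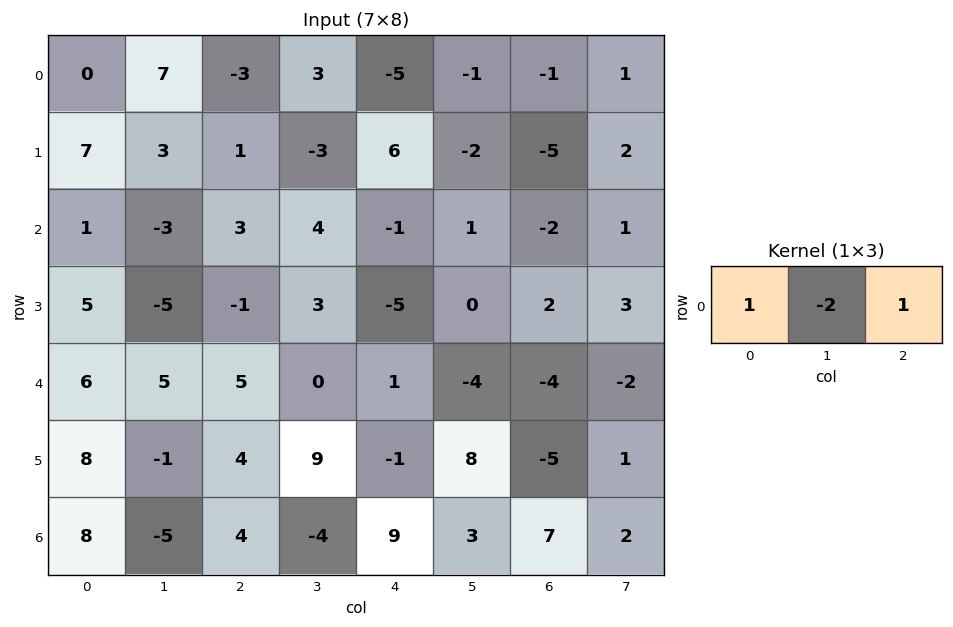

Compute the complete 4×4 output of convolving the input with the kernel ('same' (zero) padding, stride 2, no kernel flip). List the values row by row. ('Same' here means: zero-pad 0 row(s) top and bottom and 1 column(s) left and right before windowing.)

Output[0,0]: The receptive field on the zero-padded input at this output position is [0 0 7]. Elementwise product with the kernel and sum: 0·1 + 0·-2 + 7·1.
Output[0,1]: The receptive field on the zero-padded input at this output position is [7 -3 3]. Elementwise product with the kernel and sum: 7·1 + -3·-2 + 3·1.

7 16 12 2
-5 -5 7 6
-7 -5 -6 2
-21 -17 -19 -9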